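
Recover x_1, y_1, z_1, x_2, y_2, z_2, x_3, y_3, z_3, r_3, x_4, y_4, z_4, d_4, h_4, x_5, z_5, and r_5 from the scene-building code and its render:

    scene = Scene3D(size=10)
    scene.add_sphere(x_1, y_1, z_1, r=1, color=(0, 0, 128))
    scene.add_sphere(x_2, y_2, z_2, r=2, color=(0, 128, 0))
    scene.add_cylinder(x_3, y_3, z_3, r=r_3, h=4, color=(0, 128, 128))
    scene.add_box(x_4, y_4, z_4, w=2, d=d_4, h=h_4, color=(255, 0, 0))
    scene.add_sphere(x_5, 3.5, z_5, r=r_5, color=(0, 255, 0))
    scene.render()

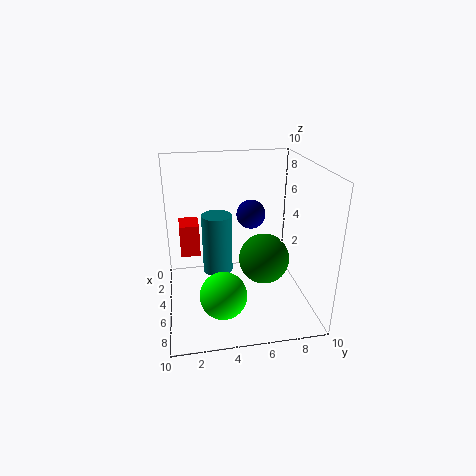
x_1 = 4.5, y_1 = 6, z_1 = 6.5, x_2 = 3, y_2 = 7.5, z_2 = 2, x_3 = 5.5, y_3 = 3.5, z_3 = 3, r_3 = 1, x_4 = 0.5, y_4 = 1, z_4 = 2.5, d_4 = 1.5, h_4 = 2.5, x_5 = 8, z_5 = 2.5, r_5 = 1.5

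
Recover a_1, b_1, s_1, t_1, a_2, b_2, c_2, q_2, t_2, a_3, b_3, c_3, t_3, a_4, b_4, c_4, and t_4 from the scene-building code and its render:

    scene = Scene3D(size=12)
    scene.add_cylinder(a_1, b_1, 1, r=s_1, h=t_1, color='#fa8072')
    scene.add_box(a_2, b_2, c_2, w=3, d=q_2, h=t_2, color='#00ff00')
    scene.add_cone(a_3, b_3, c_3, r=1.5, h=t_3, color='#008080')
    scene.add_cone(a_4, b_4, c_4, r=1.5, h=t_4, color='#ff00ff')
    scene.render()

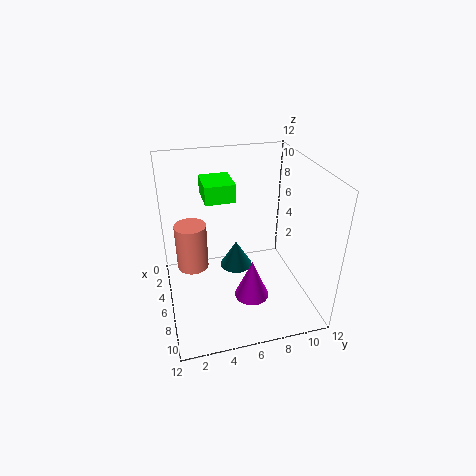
a_1 = 2, b_1 = 2.5, s_1 = 1.5, t_1 = 4.5, a_2 = 2.5, b_2 = 3.5, c_2 = 9, q_2 = 2.5, t_2 = 1.5, a_3 = 3.5, b_3 = 6.5, c_3 = 1.5, t_3 = 2.5, a_4 = 7, b_4 = 7, c_4 = 0.5, t_4 = 3.5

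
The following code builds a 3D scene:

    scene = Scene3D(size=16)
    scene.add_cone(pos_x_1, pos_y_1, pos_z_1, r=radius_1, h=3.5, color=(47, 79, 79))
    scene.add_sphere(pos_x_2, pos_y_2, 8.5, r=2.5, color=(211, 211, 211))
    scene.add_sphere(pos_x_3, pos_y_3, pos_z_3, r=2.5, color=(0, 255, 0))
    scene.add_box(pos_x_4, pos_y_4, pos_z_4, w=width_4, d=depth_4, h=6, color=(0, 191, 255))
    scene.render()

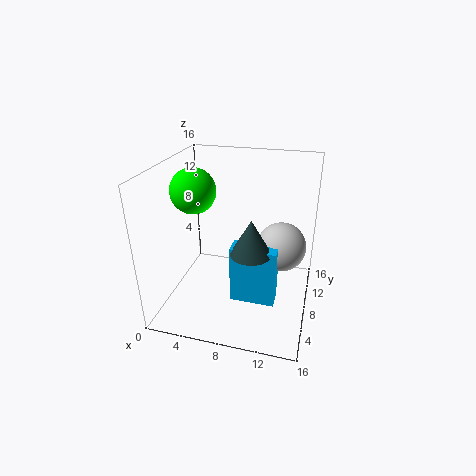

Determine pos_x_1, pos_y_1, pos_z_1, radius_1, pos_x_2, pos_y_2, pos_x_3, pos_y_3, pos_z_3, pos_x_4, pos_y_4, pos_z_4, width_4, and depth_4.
pos_x_1 = 10.5, pos_y_1 = 3.5, pos_z_1 = 9, radius_1 = 2, pos_x_2 = 13, pos_y_2 = 6.5, pos_x_3 = 3, pos_y_3 = 8, pos_z_3 = 13, pos_x_4 = 8.5, pos_y_4 = 3, pos_z_4 = 3.5, width_4 = 4.5, depth_4 = 2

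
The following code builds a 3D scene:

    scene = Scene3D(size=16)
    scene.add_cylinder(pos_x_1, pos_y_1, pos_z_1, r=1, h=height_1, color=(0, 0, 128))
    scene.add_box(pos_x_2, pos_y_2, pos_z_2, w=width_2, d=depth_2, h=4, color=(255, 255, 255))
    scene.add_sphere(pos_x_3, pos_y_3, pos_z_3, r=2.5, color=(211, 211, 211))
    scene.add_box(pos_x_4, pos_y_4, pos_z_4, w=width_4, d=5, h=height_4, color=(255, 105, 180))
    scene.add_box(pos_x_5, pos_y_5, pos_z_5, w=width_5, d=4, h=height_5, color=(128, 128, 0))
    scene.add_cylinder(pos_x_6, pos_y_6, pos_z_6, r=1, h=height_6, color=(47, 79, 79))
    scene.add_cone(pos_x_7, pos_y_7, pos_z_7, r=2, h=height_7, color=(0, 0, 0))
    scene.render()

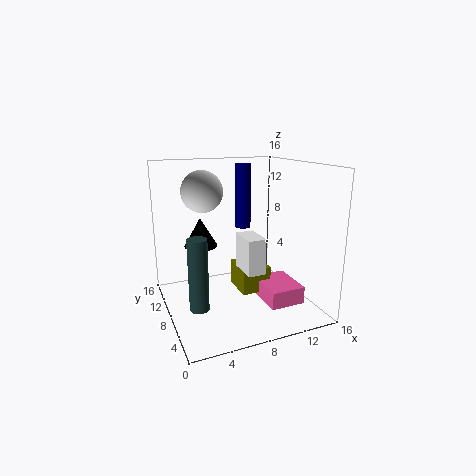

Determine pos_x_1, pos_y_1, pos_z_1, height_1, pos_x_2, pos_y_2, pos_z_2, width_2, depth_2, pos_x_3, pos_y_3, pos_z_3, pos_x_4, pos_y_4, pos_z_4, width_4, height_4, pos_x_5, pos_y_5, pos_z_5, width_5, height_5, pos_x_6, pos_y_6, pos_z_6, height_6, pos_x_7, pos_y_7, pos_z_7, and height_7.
pos_x_1 = 11
pos_y_1 = 13.5
pos_z_1 = 7.5
height_1 = 8
pos_x_2 = 8
pos_y_2 = 5
pos_z_2 = 4.5
width_2 = 2
depth_2 = 3.5
pos_x_3 = 5.5
pos_y_3 = 13
pos_z_3 = 12.5
pos_x_4 = 10.5
pos_y_4 = 4
pos_z_4 = 0.5
width_4 = 4
height_4 = 2
pos_x_5 = 8.5
pos_y_5 = 7.5
pos_z_5 = 1
width_5 = 3.5
height_5 = 3
pos_x_6 = 2.5
pos_y_6 = 5
pos_z_6 = 2
height_6 = 7.5
pos_x_7 = 5
pos_y_7 = 12.5
pos_z_7 = 6
height_7 = 3.5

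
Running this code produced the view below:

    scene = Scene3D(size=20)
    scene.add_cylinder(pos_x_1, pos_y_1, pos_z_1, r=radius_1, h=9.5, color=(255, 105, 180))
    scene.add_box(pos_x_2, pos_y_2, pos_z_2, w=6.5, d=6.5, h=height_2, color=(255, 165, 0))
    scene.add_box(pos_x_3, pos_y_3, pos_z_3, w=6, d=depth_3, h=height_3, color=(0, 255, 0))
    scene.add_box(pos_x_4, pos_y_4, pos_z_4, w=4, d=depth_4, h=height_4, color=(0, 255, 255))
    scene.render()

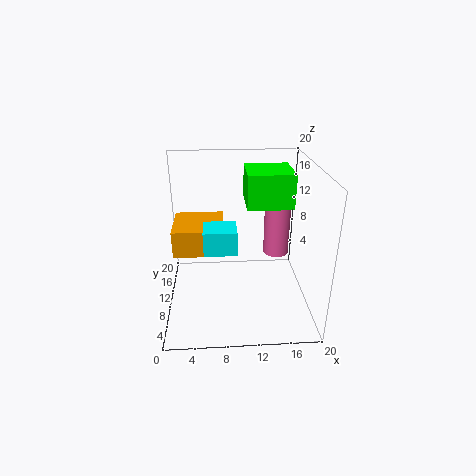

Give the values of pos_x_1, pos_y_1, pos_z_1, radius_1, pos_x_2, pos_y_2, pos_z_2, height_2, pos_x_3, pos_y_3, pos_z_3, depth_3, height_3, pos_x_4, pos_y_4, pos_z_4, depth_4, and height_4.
pos_x_1 = 16.5, pos_y_1 = 15.5, pos_z_1 = 4.5, radius_1 = 2, pos_x_2 = 1.5, pos_y_2 = 6, pos_z_2 = 9.5, height_2 = 3.5, pos_x_3 = 11, pos_y_3 = 7.5, pos_z_3 = 15, depth_3 = 6, height_3 = 4.5, pos_x_4 = 5.5, pos_y_4 = 3.5, pos_z_4 = 11, depth_4 = 3.5, height_4 = 3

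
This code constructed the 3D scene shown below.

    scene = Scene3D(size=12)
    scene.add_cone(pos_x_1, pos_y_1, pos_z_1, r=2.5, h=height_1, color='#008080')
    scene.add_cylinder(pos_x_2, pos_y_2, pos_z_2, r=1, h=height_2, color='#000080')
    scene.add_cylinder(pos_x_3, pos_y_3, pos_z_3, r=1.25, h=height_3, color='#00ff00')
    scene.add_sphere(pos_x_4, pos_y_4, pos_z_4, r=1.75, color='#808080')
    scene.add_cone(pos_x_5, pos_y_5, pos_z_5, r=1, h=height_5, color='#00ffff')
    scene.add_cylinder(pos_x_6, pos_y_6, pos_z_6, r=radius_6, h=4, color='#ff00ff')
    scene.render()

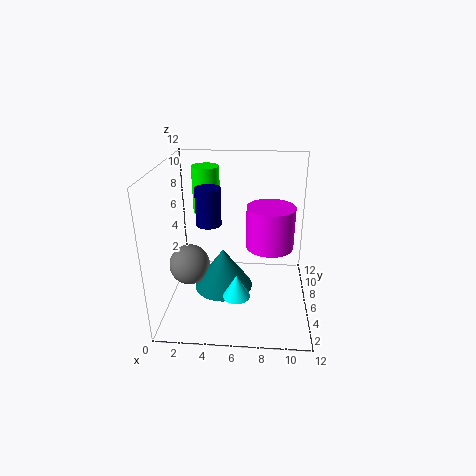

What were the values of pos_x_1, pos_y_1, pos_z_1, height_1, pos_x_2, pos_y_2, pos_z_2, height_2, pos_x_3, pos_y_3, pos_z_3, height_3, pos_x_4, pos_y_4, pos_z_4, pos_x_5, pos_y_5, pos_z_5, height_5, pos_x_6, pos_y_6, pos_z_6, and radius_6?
pos_x_1 = 4.75
pos_y_1 = 5.75
pos_z_1 = 1.5
height_1 = 3.5
pos_x_2 = 3.75
pos_y_2 = 5.25
pos_z_2 = 7.5
height_2 = 3
pos_x_3 = 2.75
pos_y_3 = 10
pos_z_3 = 6.75
height_3 = 4.25
pos_x_4 = 1.75
pos_y_4 = 6
pos_z_4 = 3.25
pos_x_5 = 6.25
pos_y_5 = 1.5
pos_z_5 = 3.5
height_5 = 1.75
pos_x_6 = 8.75
pos_y_6 = 9.5
pos_z_6 = 3.5
radius_6 = 2.25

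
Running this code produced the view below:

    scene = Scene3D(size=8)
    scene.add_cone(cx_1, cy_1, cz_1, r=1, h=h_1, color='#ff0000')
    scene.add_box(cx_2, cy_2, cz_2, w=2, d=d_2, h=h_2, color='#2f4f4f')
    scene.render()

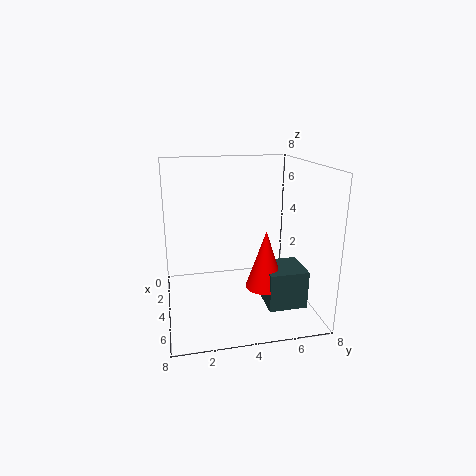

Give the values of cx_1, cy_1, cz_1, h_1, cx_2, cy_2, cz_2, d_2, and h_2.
cx_1 = 6
cy_1 = 5
cz_1 = 2
h_1 = 3
cx_2 = 5
cy_2 = 5
cz_2 = 1
d_2 = 2
h_2 = 2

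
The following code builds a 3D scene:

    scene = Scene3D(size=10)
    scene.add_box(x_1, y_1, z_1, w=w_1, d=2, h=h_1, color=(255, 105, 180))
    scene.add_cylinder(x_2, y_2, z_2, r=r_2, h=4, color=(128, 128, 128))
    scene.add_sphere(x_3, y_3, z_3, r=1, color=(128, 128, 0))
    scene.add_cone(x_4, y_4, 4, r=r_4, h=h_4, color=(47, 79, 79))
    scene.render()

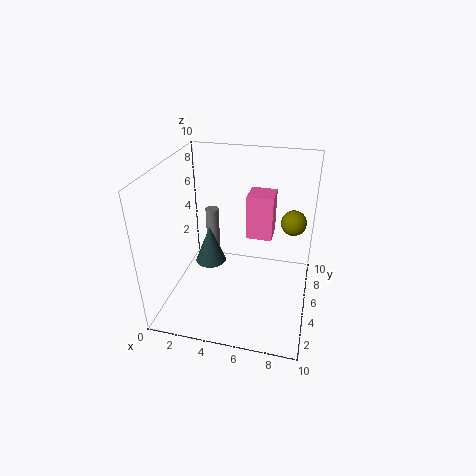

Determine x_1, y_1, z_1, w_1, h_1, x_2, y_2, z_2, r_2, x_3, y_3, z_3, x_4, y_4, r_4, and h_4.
x_1 = 5
y_1 = 7.5
z_1 = 3.5
w_1 = 2
h_1 = 3.5
x_2 = 2.5
y_2 = 7
z_2 = 2
r_2 = 0.5
x_3 = 8.5
y_3 = 9
z_3 = 4.5
x_4 = 3.5
y_4 = 3.5
r_4 = 1
h_4 = 2.5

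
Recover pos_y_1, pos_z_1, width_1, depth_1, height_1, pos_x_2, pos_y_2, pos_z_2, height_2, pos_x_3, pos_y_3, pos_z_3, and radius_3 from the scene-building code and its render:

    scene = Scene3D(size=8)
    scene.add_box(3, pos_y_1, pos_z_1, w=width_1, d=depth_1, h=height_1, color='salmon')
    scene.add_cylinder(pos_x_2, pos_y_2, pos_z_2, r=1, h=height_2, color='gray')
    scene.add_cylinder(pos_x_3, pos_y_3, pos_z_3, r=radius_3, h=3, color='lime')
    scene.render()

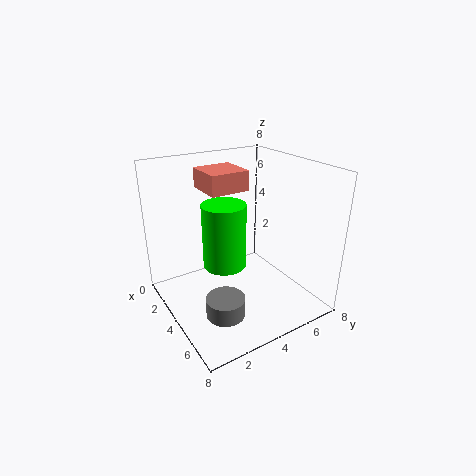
pos_y_1 = 2, pos_z_1 = 7, width_1 = 2, depth_1 = 2, height_1 = 1, pos_x_2 = 6, pos_y_2 = 2, pos_z_2 = 1, height_2 = 1, pos_x_3 = 6, pos_y_3 = 2, pos_z_3 = 4, radius_3 = 1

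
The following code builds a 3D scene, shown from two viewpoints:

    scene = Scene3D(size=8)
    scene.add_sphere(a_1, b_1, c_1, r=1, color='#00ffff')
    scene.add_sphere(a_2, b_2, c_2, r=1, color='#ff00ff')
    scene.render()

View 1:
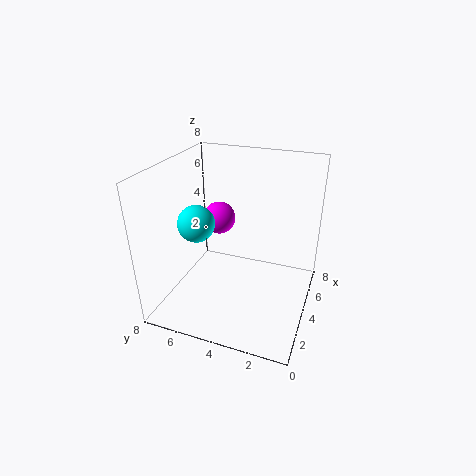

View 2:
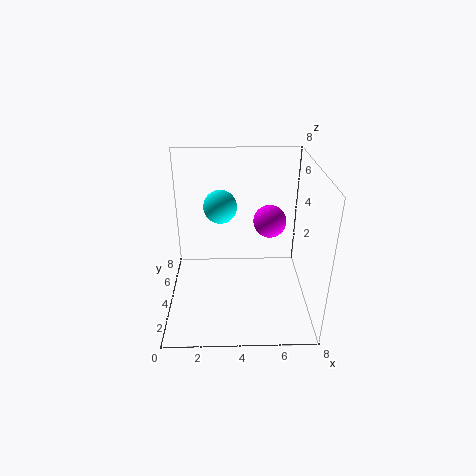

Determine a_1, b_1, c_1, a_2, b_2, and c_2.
a_1 = 3; b_1 = 6; c_1 = 5; a_2 = 6; b_2 = 6; c_2 = 4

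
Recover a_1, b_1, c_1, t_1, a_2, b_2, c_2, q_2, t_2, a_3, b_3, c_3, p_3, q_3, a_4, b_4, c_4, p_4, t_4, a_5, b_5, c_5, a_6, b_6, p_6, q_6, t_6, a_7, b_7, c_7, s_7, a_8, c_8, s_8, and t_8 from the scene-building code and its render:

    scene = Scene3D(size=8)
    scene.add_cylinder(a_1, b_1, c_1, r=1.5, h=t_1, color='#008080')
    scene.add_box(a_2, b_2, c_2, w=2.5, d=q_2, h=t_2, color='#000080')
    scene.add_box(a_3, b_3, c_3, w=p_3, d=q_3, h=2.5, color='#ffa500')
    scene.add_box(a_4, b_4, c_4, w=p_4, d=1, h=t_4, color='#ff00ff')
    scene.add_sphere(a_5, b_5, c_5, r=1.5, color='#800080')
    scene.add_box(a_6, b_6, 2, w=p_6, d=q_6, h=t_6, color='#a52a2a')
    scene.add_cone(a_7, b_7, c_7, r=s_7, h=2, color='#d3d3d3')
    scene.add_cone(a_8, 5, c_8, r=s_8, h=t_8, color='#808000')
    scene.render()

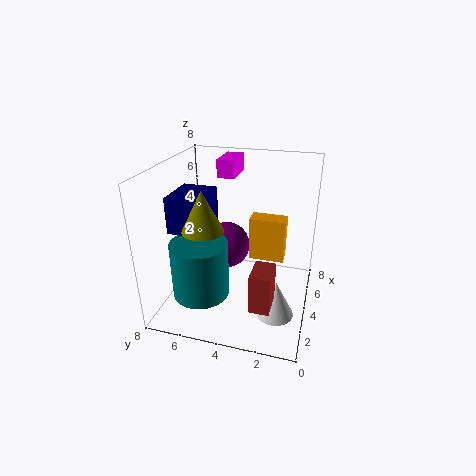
a_1 = 2, b_1 = 5.5, c_1 = 1.5, t_1 = 3, a_2 = 2.5, b_2 = 5.5, c_2 = 4.5, q_2 = 2, t_2 = 2, a_3 = 4.5, b_3 = 1.5, c_3 = 2.5, p_3 = 1, q_3 = 2, a_4 = 5, b_4 = 4.5, c_4 = 7, p_4 = 2, t_4 = 1, a_5 = 6.5, b_5 = 5.5, c_5 = 2, a_6 = 0.5, b_6 = 1.5, p_6 = 1.5, q_6 = 1, t_6 = 2, a_7 = 2.5, b_7 = 1.5, c_7 = 0.5, s_7 = 1, a_8 = 1.5, c_8 = 5.5, s_8 = 1, t_8 = 2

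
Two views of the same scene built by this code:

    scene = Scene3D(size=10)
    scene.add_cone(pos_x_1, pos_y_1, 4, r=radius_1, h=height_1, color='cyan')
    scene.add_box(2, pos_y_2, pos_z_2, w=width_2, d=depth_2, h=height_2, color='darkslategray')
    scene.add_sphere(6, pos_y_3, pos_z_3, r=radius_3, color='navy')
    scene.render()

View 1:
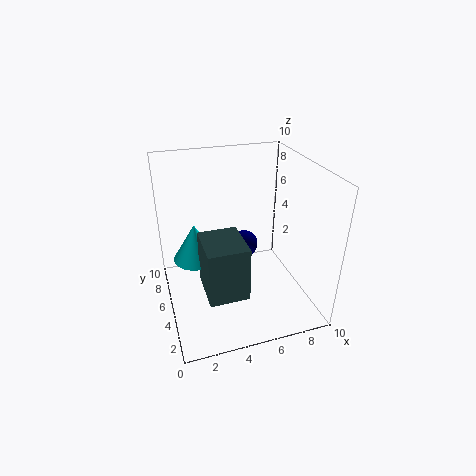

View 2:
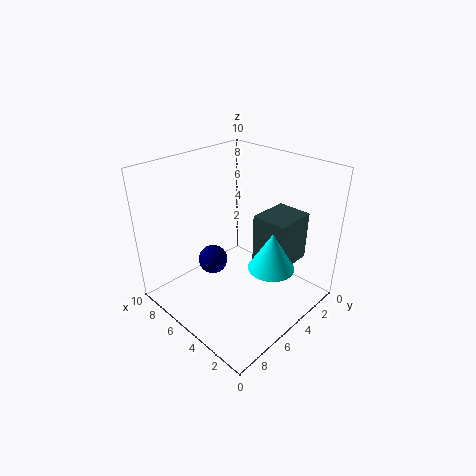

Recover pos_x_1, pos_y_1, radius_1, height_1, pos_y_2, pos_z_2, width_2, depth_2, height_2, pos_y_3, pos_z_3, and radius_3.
pos_x_1 = 2; pos_y_1 = 5; radius_1 = 1.5; height_1 = 2.5; pos_y_2 = 1; pos_z_2 = 3; width_2 = 2.5; depth_2 = 3; height_2 = 3.5; pos_y_3 = 6.5; pos_z_3 = 3.5; radius_3 = 1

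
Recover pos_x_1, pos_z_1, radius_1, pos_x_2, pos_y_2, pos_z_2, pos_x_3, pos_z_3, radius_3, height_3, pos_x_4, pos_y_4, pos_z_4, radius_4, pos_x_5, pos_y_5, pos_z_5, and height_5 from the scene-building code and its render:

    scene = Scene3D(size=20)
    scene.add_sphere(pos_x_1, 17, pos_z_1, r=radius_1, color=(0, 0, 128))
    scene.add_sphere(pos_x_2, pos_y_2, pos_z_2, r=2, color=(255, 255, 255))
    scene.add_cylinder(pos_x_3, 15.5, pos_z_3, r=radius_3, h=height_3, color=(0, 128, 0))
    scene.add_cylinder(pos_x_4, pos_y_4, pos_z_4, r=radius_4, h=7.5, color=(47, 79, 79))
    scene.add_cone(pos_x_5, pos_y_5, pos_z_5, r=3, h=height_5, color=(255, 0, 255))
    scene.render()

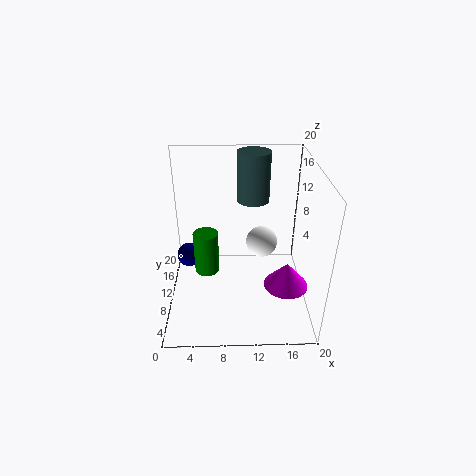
pos_x_1 = 2; pos_z_1 = 2.5; radius_1 = 2; pos_x_2 = 13; pos_y_2 = 7.5; pos_z_2 = 11; pos_x_3 = 5; pos_z_3 = 0.5; radius_3 = 2; height_3 = 7; pos_x_4 = 12.5; pos_y_4 = 17; pos_z_4 = 12.5; radius_4 = 2.5; pos_x_5 = 16.5; pos_y_5 = 6.5; pos_z_5 = 4.5; height_5 = 3.5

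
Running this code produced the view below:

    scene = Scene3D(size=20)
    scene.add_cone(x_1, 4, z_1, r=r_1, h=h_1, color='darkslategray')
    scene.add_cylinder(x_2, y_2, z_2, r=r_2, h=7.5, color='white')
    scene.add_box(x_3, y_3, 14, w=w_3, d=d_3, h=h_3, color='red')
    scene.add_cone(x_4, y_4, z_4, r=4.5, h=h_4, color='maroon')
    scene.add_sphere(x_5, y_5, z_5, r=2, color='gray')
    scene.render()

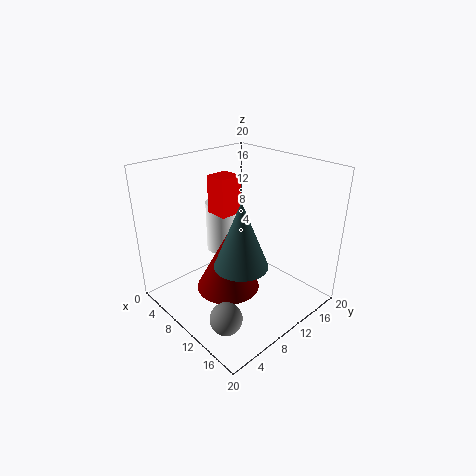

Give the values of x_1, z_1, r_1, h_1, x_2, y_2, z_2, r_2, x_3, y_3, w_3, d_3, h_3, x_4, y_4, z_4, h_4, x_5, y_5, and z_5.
x_1 = 17; z_1 = 11.5; r_1 = 3; h_1 = 7.5; x_2 = 5; y_2 = 11.5; z_2 = 6; r_2 = 2.5; x_3 = 7.5; y_3 = 7; w_3 = 3; d_3 = 3; h_3 = 5; x_4 = 9.5; y_4 = 8.5; z_4 = 2.5; h_4 = 8.5; x_5 = 16; y_5 = 2.5; z_5 = 4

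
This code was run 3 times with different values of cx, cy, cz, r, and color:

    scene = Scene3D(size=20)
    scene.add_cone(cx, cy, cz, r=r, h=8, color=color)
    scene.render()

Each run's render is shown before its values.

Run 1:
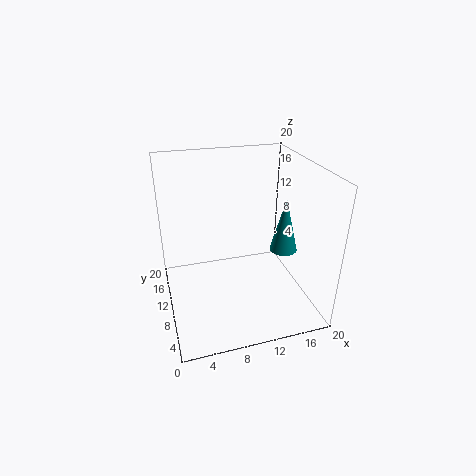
cx = 17, cy = 10, cz = 7, r = 2, color = 'teal'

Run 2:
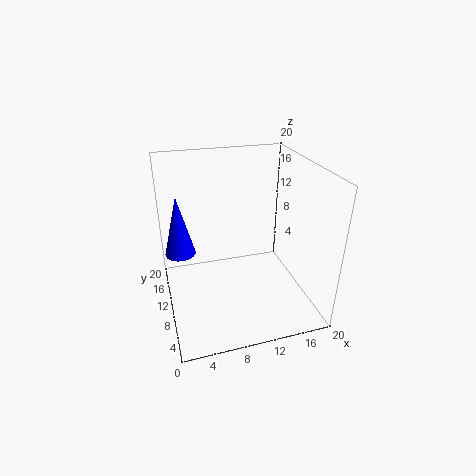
cx = 2, cy = 10, cz = 9, r = 2, color = 'blue'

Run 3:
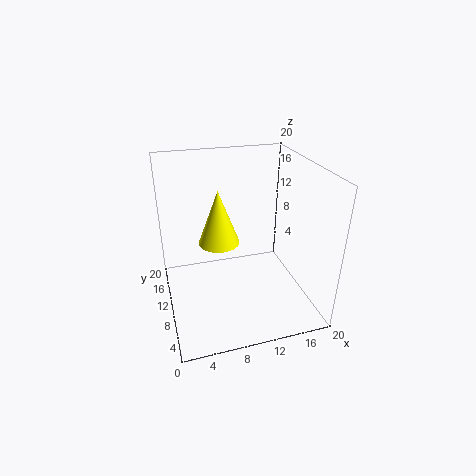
cx = 8, cy = 13, cz = 8, r = 3, color = 'yellow'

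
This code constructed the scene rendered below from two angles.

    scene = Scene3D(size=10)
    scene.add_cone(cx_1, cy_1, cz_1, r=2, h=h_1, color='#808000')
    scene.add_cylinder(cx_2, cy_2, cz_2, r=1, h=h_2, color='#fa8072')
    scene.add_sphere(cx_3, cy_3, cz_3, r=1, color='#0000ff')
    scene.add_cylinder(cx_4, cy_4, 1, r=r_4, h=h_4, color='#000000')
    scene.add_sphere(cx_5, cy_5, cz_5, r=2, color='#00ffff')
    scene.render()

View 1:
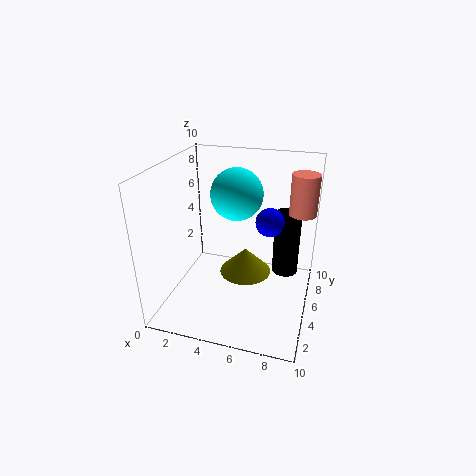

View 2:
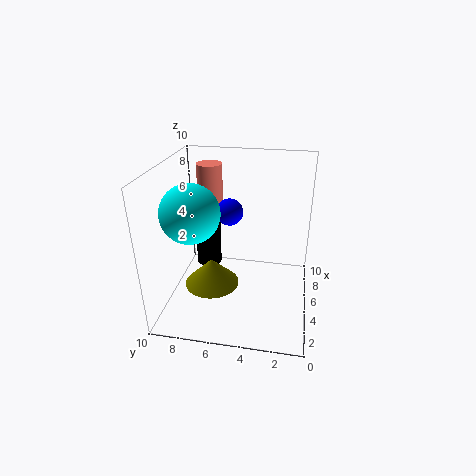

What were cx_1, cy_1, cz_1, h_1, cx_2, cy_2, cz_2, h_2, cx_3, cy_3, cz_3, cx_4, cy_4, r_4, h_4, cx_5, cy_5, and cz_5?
cx_1 = 5, cy_1 = 7, cz_1 = 1, h_1 = 2, cx_2 = 9, cy_2 = 8, cz_2 = 6, h_2 = 3, cx_3 = 7, cy_3 = 6, cz_3 = 6, cx_4 = 8, cy_4 = 8, r_4 = 1, h_4 = 5, cx_5 = 4, cy_5 = 8, cz_5 = 7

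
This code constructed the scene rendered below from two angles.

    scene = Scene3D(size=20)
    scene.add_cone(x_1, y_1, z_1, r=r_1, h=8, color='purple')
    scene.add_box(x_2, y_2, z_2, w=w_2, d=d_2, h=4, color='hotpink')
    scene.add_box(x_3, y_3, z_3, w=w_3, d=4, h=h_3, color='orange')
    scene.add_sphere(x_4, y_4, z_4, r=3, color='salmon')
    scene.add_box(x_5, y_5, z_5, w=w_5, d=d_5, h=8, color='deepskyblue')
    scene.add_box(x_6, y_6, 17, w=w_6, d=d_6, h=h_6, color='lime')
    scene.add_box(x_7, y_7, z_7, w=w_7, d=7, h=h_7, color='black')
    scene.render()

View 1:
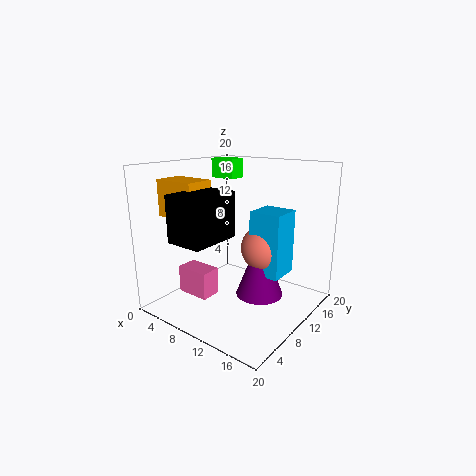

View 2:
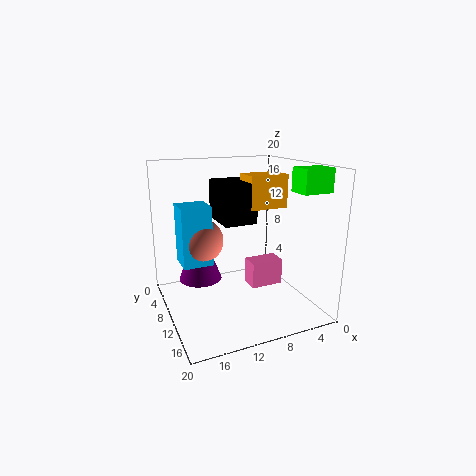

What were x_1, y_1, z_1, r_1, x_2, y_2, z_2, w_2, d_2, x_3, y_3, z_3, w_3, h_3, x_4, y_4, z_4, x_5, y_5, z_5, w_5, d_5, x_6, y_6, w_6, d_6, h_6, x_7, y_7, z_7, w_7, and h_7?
x_1 = 15
y_1 = 8
z_1 = 4
r_1 = 3
x_2 = 2
y_2 = 6
z_2 = 1
w_2 = 5
d_2 = 3
x_3 = 1
y_3 = 4
z_3 = 13
w_3 = 6
h_3 = 5
x_4 = 15
y_4 = 9
z_4 = 10
x_5 = 14
y_5 = 7
z_5 = 7
w_5 = 4
d_5 = 4
x_6 = 1
y_6 = 15
w_6 = 4
d_6 = 3
h_6 = 3
x_7 = 6
y_7 = 1
z_7 = 11
w_7 = 5
h_7 = 6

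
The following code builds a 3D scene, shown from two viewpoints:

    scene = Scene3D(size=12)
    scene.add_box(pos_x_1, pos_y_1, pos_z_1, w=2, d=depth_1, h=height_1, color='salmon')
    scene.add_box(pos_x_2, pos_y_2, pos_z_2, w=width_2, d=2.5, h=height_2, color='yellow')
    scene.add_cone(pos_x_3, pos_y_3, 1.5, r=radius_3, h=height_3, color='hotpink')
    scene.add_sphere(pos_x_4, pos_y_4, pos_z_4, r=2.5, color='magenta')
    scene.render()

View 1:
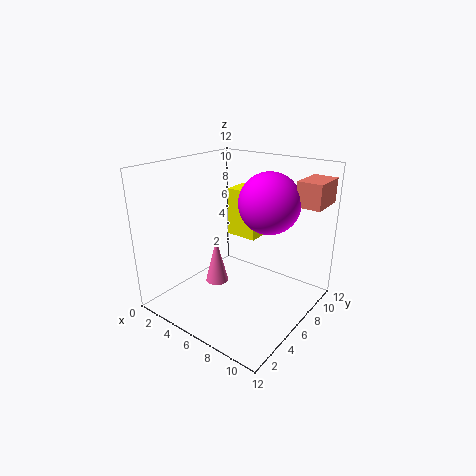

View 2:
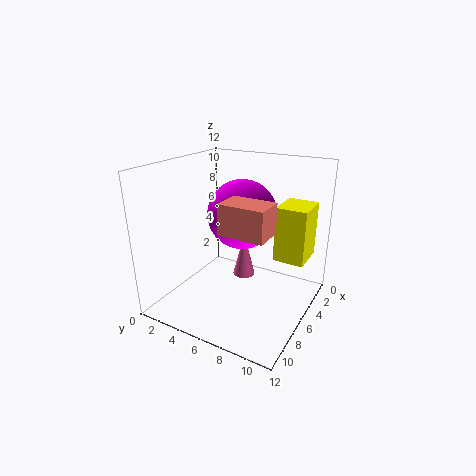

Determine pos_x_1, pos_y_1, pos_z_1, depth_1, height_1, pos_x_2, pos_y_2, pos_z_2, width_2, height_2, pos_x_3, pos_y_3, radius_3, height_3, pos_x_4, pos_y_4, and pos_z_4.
pos_x_1 = 10, pos_y_1 = 8, pos_z_1 = 9, depth_1 = 3, height_1 = 2, pos_x_2 = 2.5, pos_y_2 = 9, pos_z_2 = 4.5, width_2 = 3, height_2 = 4.5, pos_x_3 = 4, pos_y_3 = 5.5, radius_3 = 1, height_3 = 4, pos_x_4 = 8, pos_y_4 = 7.5, pos_z_4 = 9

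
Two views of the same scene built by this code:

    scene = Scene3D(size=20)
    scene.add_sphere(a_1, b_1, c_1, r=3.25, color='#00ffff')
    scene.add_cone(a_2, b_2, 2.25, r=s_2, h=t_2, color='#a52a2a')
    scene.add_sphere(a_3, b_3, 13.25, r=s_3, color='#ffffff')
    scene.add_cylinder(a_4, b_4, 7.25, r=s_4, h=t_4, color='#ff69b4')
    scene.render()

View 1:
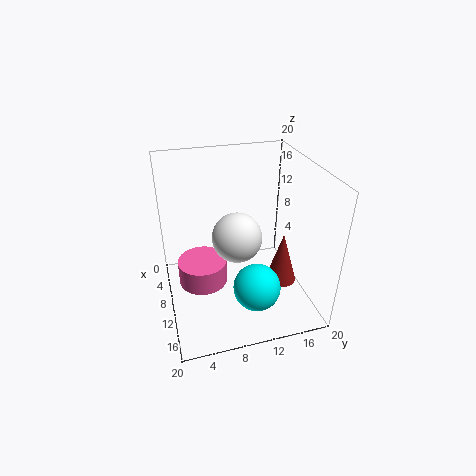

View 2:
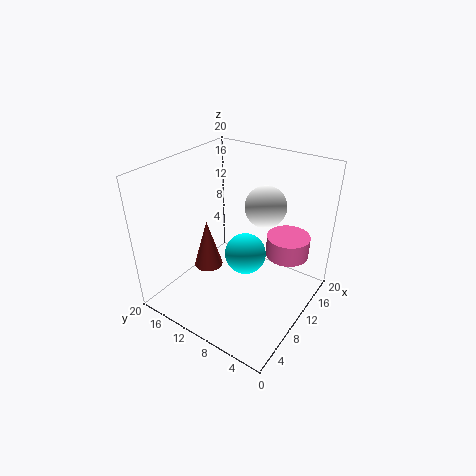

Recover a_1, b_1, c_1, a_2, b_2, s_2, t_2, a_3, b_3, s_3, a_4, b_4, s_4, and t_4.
a_1 = 14.25; b_1 = 11.5; c_1 = 4.25; a_2 = 11; b_2 = 16.5; s_2 = 2.25; t_2 = 7.75; a_3 = 14.75; b_3 = 8.5; s_3 = 3; a_4 = 14; b_4 = 4.25; s_4 = 3; t_4 = 3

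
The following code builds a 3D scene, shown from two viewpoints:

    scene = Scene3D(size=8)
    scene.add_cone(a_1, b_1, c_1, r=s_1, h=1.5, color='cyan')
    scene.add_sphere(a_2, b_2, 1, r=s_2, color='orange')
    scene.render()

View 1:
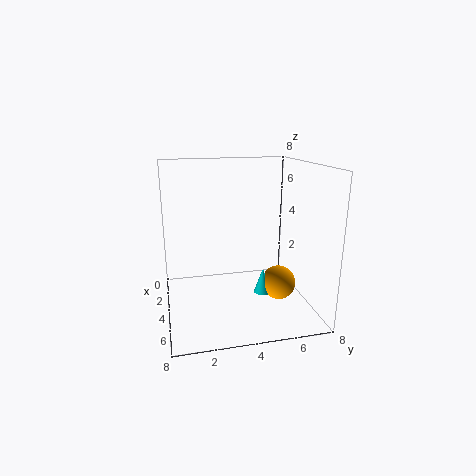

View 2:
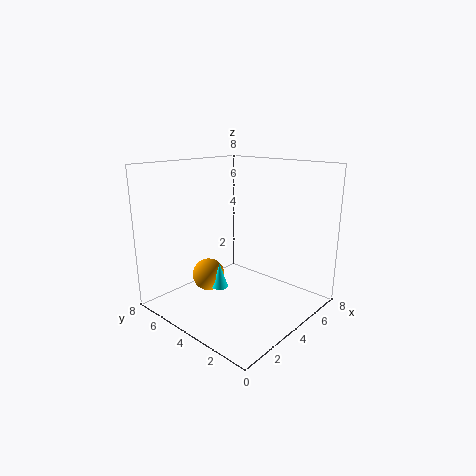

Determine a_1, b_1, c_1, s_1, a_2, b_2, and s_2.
a_1 = 4; b_1 = 5.5; c_1 = 0.5; s_1 = 0.5; a_2 = 4; b_2 = 6.5; s_2 = 1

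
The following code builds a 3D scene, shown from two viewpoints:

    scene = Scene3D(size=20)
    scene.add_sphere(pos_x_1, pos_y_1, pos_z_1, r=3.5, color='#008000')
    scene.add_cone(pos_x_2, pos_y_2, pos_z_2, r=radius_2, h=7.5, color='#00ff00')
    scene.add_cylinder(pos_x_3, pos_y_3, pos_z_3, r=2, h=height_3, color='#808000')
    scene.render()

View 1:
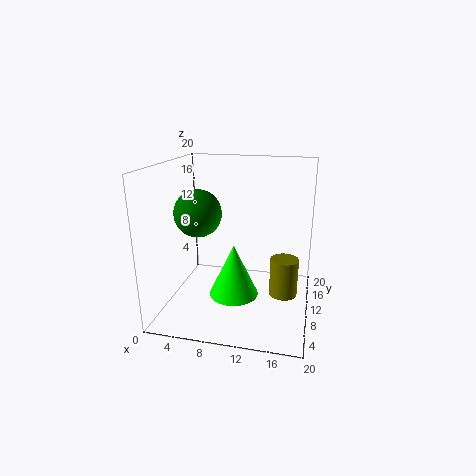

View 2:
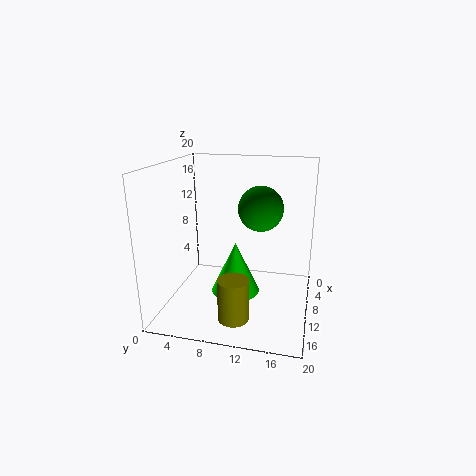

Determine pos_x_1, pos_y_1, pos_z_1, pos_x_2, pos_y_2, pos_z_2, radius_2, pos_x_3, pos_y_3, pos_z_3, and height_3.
pos_x_1 = 3.5
pos_y_1 = 12
pos_z_1 = 12.5
pos_x_2 = 9.5
pos_y_2 = 9.5
pos_z_2 = 1.5
radius_2 = 3.5
pos_x_3 = 16.5
pos_y_3 = 11
pos_z_3 = 1.5
height_3 = 5.5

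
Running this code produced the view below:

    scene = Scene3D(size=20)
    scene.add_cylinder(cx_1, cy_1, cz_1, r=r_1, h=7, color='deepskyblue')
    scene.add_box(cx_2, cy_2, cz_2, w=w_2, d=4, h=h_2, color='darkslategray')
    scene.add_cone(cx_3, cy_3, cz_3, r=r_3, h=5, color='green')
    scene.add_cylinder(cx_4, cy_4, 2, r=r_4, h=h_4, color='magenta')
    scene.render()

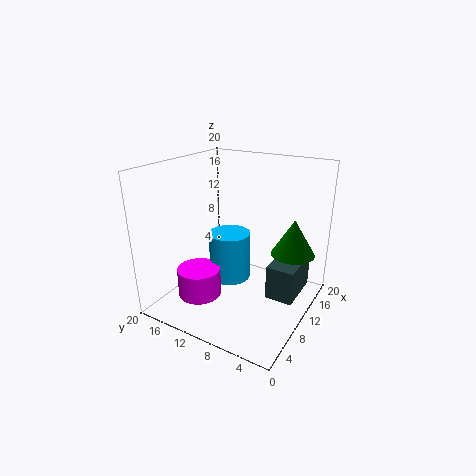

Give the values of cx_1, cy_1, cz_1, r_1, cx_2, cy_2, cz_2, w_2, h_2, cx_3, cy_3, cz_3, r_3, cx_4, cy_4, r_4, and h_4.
cx_1 = 11
cy_1 = 12
cz_1 = 3
r_1 = 3
cx_2 = 11
cy_2 = 2
cz_2 = 1
w_2 = 7
h_2 = 5
cx_3 = 13
cy_3 = 3
cz_3 = 8
r_3 = 3
cx_4 = 6
cy_4 = 14
r_4 = 3
h_4 = 4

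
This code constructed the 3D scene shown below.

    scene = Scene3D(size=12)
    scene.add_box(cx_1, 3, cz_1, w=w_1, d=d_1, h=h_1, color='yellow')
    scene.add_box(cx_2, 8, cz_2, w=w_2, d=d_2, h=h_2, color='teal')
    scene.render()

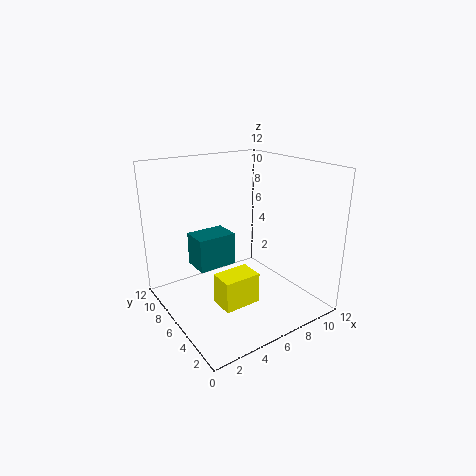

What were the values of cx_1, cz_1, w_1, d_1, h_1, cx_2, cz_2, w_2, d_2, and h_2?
cx_1 = 3
cz_1 = 1.5
w_1 = 3
d_1 = 2
h_1 = 2.5
cx_2 = 3.5
cz_2 = 2.5
w_2 = 3.5
d_2 = 2.5
h_2 = 3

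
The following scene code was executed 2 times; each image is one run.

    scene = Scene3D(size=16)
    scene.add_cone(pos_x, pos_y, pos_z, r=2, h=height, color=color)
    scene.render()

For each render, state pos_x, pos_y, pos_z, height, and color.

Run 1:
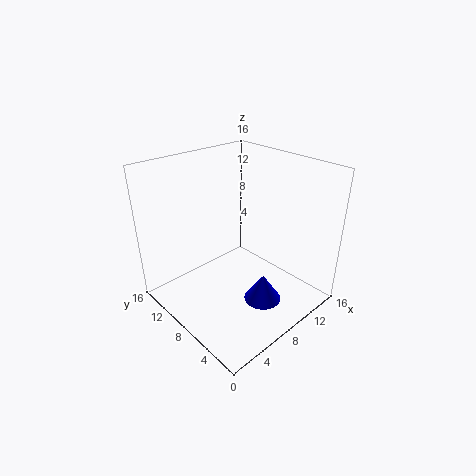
pos_x = 8
pos_y = 4
pos_z = 2
height = 3
color = 'blue'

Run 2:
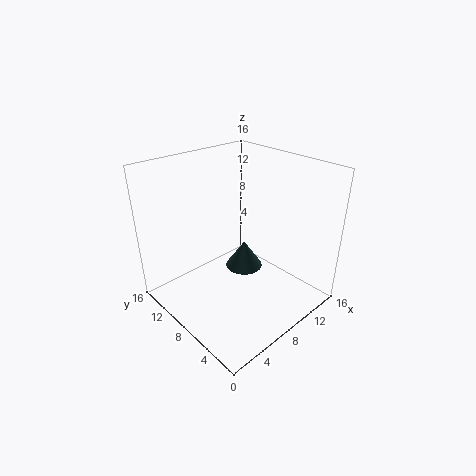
pos_x = 8
pos_y = 7
pos_z = 5
height = 3
color = 'darkslategray'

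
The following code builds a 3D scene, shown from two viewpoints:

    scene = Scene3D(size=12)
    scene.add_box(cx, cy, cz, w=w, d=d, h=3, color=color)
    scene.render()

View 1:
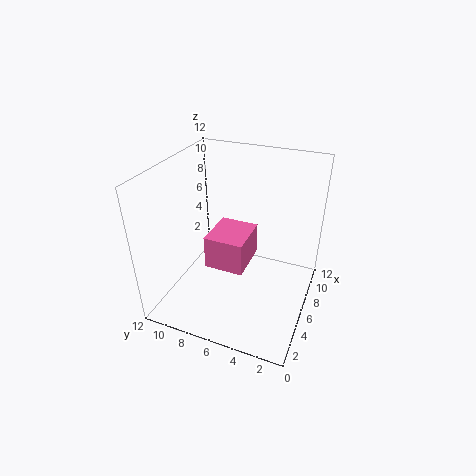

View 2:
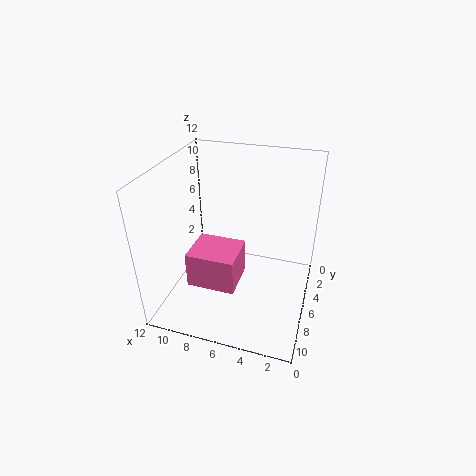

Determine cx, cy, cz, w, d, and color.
cx = 5.5
cy = 5.5
cz = 2.5
w = 4
d = 3.5
color = 'hotpink'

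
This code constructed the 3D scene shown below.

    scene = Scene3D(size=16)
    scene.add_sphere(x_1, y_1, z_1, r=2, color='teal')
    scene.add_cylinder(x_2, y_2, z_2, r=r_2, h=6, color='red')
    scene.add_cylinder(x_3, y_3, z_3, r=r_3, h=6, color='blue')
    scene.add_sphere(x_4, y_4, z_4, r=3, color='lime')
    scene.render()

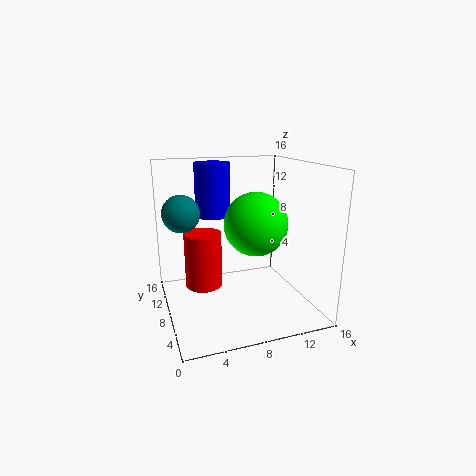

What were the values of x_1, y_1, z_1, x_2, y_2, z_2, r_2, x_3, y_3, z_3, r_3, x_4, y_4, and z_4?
x_1 = 2
y_1 = 9
z_1 = 11
x_2 = 4
y_2 = 8
z_2 = 3
r_2 = 2
x_3 = 6
y_3 = 11
z_3 = 10
r_3 = 2
x_4 = 8
y_4 = 3
z_4 = 11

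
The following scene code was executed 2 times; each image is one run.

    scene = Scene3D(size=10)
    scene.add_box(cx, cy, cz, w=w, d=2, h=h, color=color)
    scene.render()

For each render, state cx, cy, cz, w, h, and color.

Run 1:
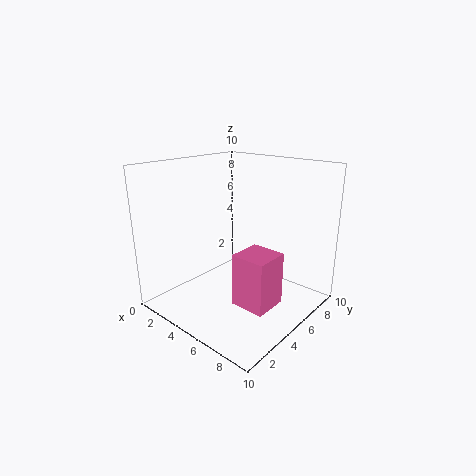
cx = 8
cy = 1
cz = 3
w = 2
h = 3
color = 'hotpink'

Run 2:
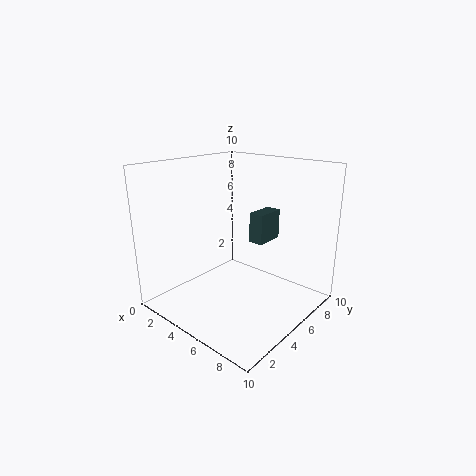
cx = 6
cy = 5
cz = 5
w = 1
h = 2
color = 'darkslategray'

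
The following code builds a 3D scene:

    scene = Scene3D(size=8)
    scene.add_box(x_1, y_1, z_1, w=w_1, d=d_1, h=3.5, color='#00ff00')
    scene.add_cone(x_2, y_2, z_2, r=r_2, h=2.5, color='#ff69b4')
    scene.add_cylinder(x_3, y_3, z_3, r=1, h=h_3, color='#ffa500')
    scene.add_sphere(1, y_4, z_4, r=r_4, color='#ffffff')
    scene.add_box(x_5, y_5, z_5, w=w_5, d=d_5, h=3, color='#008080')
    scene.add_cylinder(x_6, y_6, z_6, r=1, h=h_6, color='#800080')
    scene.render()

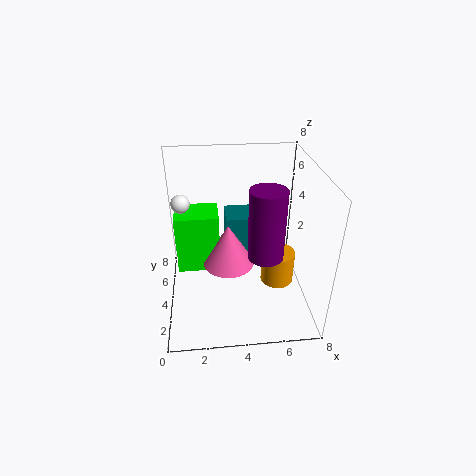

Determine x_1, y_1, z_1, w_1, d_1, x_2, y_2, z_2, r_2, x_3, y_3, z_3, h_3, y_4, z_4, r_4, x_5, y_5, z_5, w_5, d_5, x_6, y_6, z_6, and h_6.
x_1 = 0.5; y_1 = 4.5; z_1 = 1.5; w_1 = 2.5; d_1 = 2; x_2 = 3.5; y_2 = 4.5; z_2 = 2; r_2 = 1.5; x_3 = 6.5; y_3 = 4.5; z_3 = 0.5; h_3 = 2; y_4 = 4.5; z_4 = 6; r_4 = 0.5; x_5 = 3.5; y_5 = 6; z_5 = 1; w_5 = 2; d_5 = 2; x_6 = 5.5; y_6 = 3.5; z_6 = 3; h_6 = 4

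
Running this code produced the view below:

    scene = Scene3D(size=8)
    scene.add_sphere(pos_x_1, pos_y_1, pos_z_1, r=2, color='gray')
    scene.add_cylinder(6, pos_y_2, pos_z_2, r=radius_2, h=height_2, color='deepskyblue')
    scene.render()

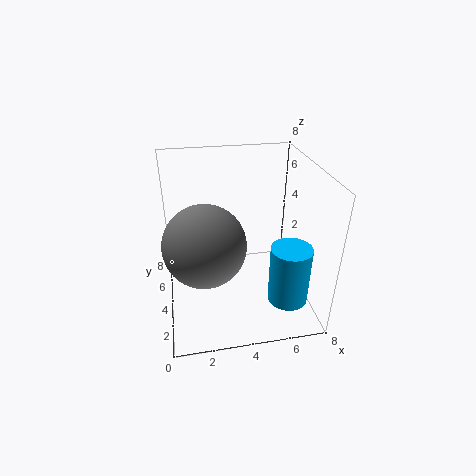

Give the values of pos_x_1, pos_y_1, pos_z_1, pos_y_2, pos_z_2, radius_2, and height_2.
pos_x_1 = 2, pos_y_1 = 2, pos_z_1 = 5, pos_y_2 = 1, pos_z_2 = 2, radius_2 = 1, height_2 = 3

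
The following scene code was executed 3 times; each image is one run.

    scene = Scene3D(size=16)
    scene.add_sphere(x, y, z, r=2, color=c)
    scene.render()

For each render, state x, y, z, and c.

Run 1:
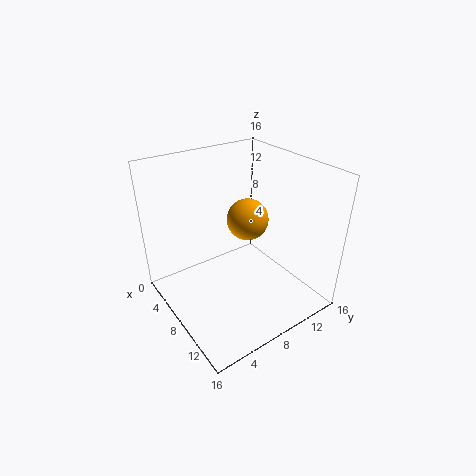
x = 11
y = 7
z = 12
c = 'orange'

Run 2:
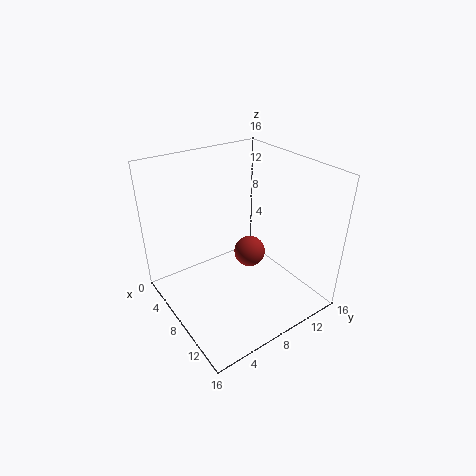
x = 5
y = 12
z = 3
c = 'brown'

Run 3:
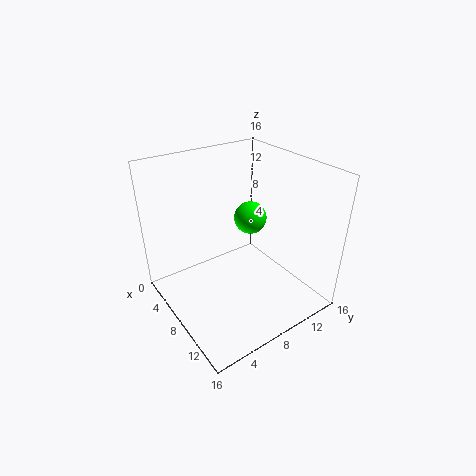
x = 5
y = 12
z = 8
c = 'lime'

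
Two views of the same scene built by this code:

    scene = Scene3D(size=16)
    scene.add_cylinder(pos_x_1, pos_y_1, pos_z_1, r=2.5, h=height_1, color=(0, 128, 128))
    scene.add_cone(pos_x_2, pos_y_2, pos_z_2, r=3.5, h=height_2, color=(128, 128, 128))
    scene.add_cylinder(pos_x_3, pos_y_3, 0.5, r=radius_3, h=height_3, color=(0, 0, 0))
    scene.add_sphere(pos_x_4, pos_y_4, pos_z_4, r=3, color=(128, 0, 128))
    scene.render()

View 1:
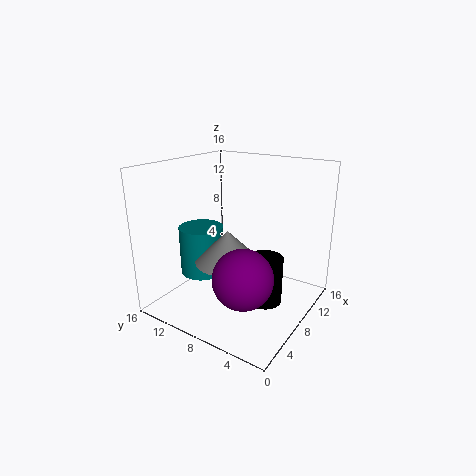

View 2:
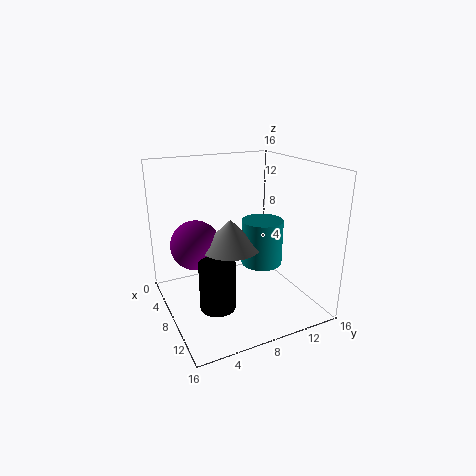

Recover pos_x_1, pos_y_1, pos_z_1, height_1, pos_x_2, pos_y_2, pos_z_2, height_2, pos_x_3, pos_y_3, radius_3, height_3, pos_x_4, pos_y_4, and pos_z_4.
pos_x_1 = 6.5; pos_y_1 = 12; pos_z_1 = 3.5; height_1 = 5.5; pos_x_2 = 6; pos_y_2 = 8; pos_z_2 = 6; height_2 = 3.5; pos_x_3 = 9; pos_y_3 = 5; radius_3 = 2; height_3 = 5.5; pos_x_4 = 3.5; pos_y_4 = 4.5; pos_z_4 = 6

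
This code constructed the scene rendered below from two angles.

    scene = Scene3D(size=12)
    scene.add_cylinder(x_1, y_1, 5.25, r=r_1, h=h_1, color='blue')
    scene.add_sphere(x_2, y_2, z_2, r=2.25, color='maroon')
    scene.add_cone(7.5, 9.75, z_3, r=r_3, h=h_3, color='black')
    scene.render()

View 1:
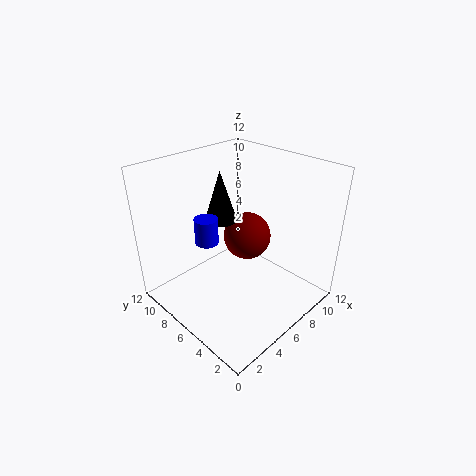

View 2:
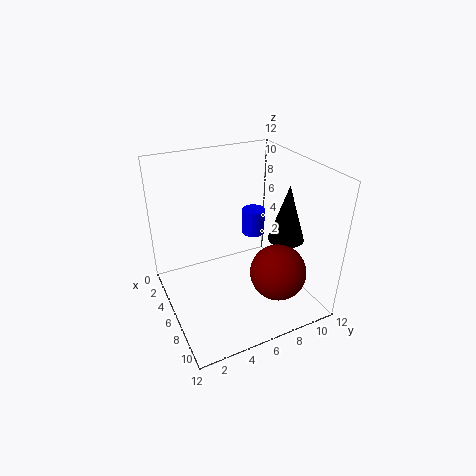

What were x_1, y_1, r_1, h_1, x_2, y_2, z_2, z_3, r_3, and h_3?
x_1 = 4.5, y_1 = 8.25, r_1 = 1, h_1 = 2.25, x_2 = 9.25, y_2 = 8, z_2 = 4, z_3 = 5.75, r_3 = 1.5, h_3 = 4.75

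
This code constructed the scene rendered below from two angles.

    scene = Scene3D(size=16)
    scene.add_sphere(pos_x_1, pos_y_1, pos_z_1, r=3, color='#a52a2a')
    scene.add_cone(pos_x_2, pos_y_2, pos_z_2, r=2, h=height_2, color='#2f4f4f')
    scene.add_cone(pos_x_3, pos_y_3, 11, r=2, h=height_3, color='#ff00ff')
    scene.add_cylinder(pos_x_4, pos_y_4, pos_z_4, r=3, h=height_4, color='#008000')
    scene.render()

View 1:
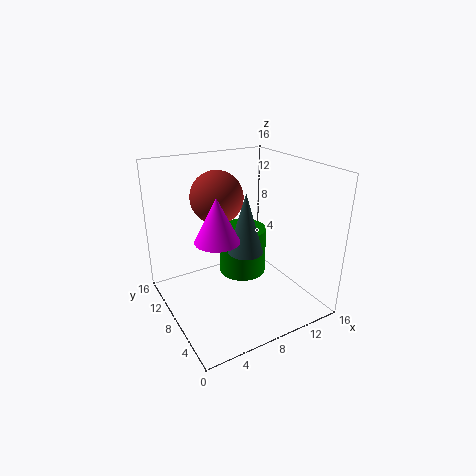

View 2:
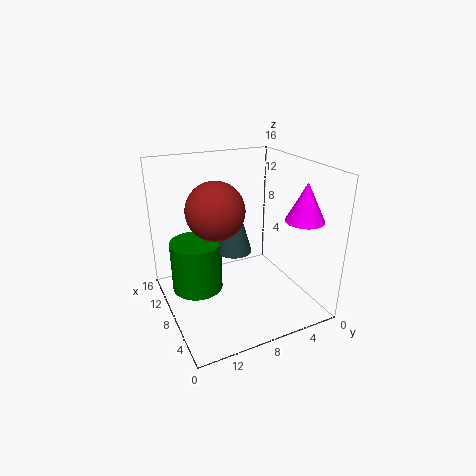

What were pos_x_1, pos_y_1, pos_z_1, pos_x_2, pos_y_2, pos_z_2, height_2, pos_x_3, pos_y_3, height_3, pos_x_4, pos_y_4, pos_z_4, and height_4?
pos_x_1 = 7; pos_y_1 = 11; pos_z_1 = 12; pos_x_2 = 9; pos_y_2 = 8; pos_z_2 = 6; height_2 = 7; pos_x_3 = 3; pos_y_3 = 3; height_3 = 4; pos_x_4 = 11; pos_y_4 = 12; pos_z_4 = 1; height_4 = 6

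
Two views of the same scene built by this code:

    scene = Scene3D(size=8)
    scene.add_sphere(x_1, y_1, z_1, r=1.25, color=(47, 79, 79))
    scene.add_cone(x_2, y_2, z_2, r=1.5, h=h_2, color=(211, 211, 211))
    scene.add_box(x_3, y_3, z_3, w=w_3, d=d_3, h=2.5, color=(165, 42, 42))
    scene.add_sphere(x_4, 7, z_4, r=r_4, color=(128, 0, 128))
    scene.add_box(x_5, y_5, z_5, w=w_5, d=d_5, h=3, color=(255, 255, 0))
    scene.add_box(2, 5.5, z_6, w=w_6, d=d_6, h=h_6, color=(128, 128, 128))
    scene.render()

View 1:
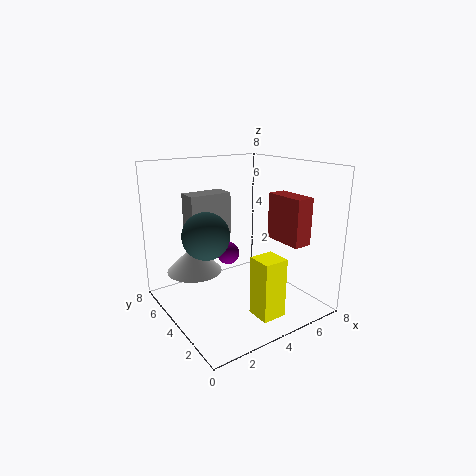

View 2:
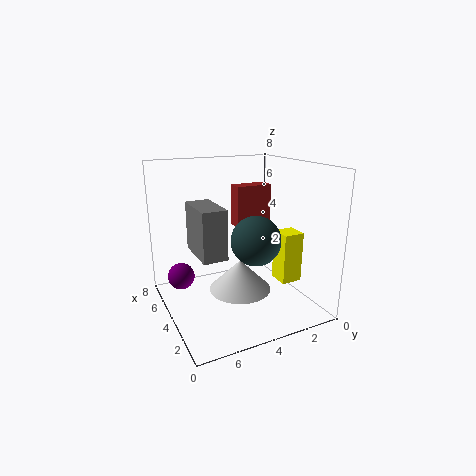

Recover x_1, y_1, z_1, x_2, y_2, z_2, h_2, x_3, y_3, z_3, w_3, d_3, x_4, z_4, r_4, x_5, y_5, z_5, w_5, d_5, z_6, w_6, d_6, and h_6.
x_1 = 2; y_1 = 4; z_1 = 4.5; x_2 = 1.75; y_2 = 5; z_2 = 2.25; h_2 = 1.5; x_3 = 5.5; y_3 = 1; z_3 = 4; w_3 = 1; d_3 = 2.25; x_4 = 5.25; z_4 = 1.75; r_4 = 0.75; x_5 = 3; y_5 = 0.25; z_5 = 1; w_5 = 1.25; d_5 = 1.25; z_6 = 3.75; w_6 = 2.5; d_6 = 1.25; h_6 = 2.5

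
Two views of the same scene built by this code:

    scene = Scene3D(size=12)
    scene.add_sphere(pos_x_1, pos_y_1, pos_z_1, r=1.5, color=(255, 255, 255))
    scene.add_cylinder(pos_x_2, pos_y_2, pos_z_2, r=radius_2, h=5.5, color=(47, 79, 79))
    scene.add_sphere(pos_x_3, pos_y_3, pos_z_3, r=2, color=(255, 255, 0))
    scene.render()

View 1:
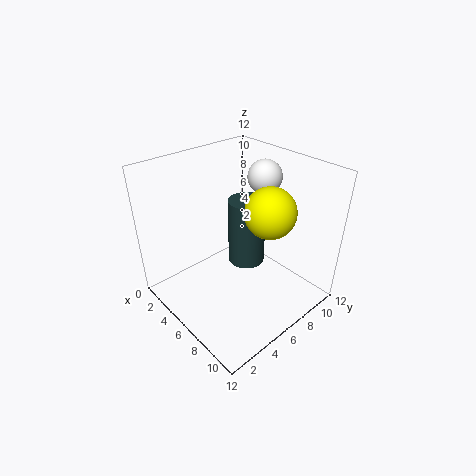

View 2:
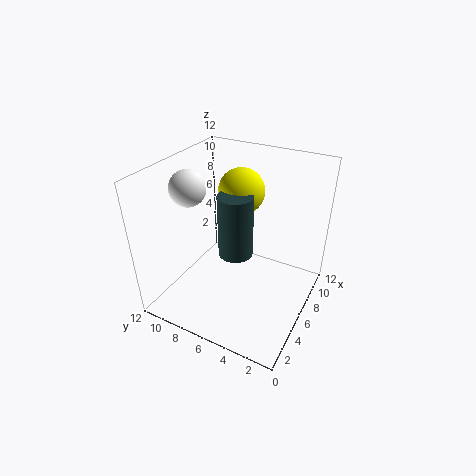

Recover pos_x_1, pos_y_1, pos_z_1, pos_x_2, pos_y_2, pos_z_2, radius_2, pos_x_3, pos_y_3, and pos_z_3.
pos_x_1 = 5; pos_y_1 = 10; pos_z_1 = 10; pos_x_2 = 6.5; pos_y_2 = 6.5; pos_z_2 = 4; radius_2 = 1.5; pos_x_3 = 8.5; pos_y_3 = 7; pos_z_3 = 9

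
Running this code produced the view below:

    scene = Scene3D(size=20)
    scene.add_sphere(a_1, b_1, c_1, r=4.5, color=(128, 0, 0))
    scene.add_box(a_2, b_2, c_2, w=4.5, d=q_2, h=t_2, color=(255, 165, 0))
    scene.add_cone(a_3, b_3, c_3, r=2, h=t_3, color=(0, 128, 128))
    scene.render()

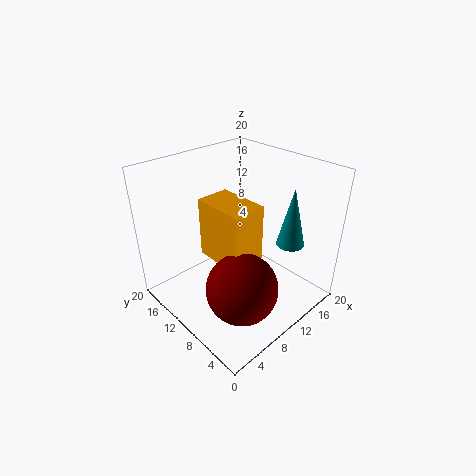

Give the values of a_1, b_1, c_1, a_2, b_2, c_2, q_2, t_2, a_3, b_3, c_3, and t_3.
a_1 = 5.5; b_1 = 4.5; c_1 = 7; a_2 = 5.5; b_2 = 5.5; c_2 = 8.5; q_2 = 7; t_2 = 8; a_3 = 16; b_3 = 5.5; c_3 = 8.5; t_3 = 8.5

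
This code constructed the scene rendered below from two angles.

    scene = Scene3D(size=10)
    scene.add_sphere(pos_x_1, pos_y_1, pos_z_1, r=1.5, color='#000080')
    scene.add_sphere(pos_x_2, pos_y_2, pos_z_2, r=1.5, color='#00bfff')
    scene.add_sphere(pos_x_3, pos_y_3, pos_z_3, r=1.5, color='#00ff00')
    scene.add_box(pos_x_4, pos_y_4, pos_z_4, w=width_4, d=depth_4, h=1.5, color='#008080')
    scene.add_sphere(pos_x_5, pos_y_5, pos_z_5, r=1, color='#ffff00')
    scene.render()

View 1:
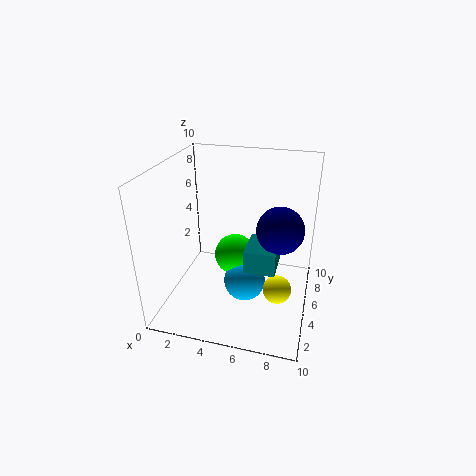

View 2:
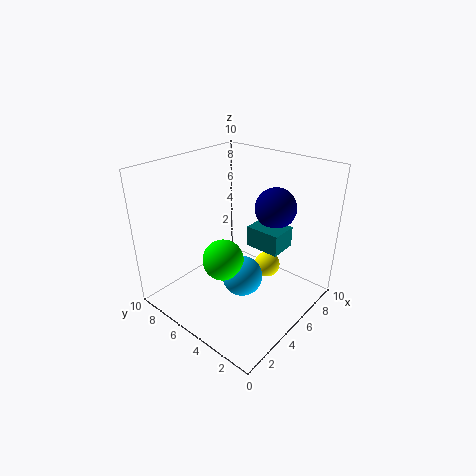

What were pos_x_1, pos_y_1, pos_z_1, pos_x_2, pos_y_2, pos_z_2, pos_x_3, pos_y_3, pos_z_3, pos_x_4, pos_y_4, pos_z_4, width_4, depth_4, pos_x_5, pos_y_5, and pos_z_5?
pos_x_1 = 8; pos_y_1 = 4; pos_z_1 = 6.5; pos_x_2 = 5.5; pos_y_2 = 5; pos_z_2 = 1.5; pos_x_3 = 4.5; pos_y_3 = 6; pos_z_3 = 3; pos_x_4 = 6; pos_y_4 = 2.5; pos_z_4 = 4; width_4 = 2; depth_4 = 2.5; pos_x_5 = 8; pos_y_5 = 4.5; pos_z_5 = 1.5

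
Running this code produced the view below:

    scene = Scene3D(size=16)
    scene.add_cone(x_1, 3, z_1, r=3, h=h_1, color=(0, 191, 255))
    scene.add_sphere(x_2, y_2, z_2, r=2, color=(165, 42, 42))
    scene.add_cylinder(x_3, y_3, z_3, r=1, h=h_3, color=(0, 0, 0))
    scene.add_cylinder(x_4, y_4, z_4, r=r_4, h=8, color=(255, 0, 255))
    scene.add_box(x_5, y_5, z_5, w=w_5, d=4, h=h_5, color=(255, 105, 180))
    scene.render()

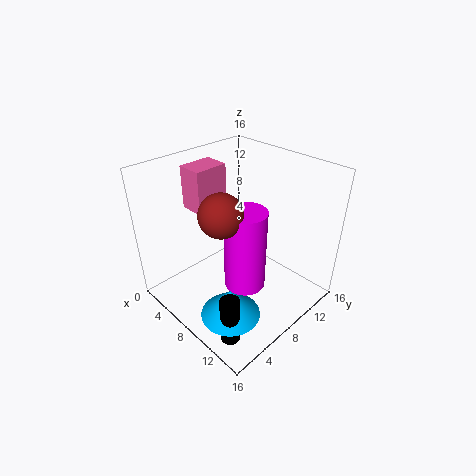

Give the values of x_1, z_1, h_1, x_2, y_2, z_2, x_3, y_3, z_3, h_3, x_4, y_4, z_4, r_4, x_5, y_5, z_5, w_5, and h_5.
x_1 = 12
z_1 = 3
h_1 = 3
x_2 = 11
y_2 = 3
z_2 = 14
x_3 = 13
y_3 = 2
z_3 = 1
h_3 = 5
x_4 = 12
y_4 = 5
z_4 = 6
r_4 = 2
x_5 = 1
y_5 = 6
z_5 = 10
w_5 = 3
h_5 = 5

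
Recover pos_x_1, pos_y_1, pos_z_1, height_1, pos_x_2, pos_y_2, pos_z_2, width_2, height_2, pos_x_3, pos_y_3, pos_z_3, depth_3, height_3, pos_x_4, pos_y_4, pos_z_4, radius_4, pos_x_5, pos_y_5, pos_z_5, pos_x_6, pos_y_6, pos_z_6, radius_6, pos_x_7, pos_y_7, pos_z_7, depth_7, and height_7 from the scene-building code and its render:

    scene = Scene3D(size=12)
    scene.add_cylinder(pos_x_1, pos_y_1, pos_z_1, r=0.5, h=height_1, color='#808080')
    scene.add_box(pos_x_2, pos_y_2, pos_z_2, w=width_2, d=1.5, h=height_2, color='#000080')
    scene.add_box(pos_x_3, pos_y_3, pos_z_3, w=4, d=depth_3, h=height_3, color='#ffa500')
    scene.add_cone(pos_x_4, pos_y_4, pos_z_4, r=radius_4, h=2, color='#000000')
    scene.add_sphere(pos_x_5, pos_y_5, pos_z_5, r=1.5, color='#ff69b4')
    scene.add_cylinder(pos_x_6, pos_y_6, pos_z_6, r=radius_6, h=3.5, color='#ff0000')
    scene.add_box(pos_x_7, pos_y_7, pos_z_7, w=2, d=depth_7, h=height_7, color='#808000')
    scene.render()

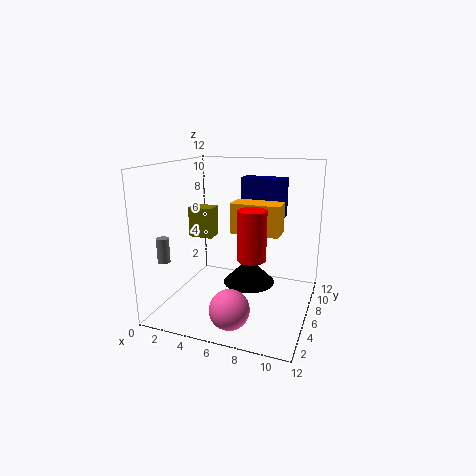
pos_x_1 = 1
pos_y_1 = 2.5
pos_z_1 = 4.5
height_1 = 2
pos_x_2 = 5
pos_y_2 = 9.5
pos_z_2 = 7
width_2 = 4
height_2 = 3.5
pos_x_3 = 5.5
pos_y_3 = 5.5
pos_z_3 = 6.5
depth_3 = 2
height_3 = 2.5
pos_x_4 = 7.5
pos_y_4 = 4.5
pos_z_4 = 3
radius_4 = 2
pos_x_5 = 7
pos_y_5 = 1.5
pos_z_5 = 2
pos_x_6 = 8.5
pos_y_6 = 2
pos_z_6 = 6
radius_6 = 1
pos_x_7 = 2
pos_y_7 = 5
pos_z_7 = 6
depth_7 = 1.5
height_7 = 2.5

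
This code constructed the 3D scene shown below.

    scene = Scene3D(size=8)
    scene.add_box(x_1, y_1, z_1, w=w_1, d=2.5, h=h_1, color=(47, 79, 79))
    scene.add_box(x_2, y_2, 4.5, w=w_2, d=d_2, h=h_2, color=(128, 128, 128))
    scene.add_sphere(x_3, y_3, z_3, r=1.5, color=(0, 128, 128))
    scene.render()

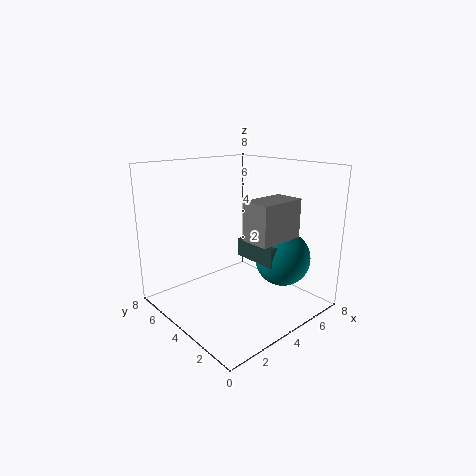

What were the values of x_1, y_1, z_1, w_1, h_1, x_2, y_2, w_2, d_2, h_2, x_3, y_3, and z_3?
x_1 = 4
y_1 = 1.5
z_1 = 3
w_1 = 1.5
h_1 = 1
x_2 = 3
y_2 = 1
w_2 = 2.5
d_2 = 1.5
h_2 = 2
x_3 = 5.5
y_3 = 2
z_3 = 3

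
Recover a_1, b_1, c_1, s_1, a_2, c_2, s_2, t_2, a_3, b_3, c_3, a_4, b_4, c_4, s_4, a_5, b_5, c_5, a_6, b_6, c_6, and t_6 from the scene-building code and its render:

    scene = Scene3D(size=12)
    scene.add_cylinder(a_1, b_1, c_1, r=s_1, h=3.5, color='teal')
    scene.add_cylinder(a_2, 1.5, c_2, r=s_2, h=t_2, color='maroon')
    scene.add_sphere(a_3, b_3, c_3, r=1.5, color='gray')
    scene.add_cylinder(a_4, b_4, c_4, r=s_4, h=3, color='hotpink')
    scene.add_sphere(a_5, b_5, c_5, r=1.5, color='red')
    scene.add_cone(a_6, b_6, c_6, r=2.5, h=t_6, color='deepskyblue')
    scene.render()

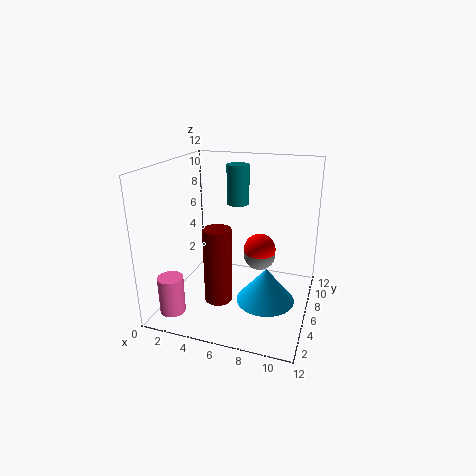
a_1 = 5, b_1 = 9, c_1 = 8, s_1 = 1, a_2 = 6, c_2 = 3, s_2 = 1, t_2 = 5.5, a_3 = 7, b_3 = 9.5, c_3 = 3, a_4 = 2, b_4 = 1.5, c_4 = 1, s_4 = 1, a_5 = 7, b_5 = 9.5, c_5 = 3.5, a_6 = 8.5, b_6 = 6, c_6 = 0.5, t_6 = 3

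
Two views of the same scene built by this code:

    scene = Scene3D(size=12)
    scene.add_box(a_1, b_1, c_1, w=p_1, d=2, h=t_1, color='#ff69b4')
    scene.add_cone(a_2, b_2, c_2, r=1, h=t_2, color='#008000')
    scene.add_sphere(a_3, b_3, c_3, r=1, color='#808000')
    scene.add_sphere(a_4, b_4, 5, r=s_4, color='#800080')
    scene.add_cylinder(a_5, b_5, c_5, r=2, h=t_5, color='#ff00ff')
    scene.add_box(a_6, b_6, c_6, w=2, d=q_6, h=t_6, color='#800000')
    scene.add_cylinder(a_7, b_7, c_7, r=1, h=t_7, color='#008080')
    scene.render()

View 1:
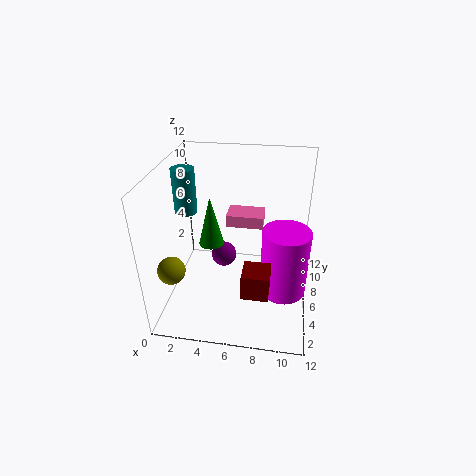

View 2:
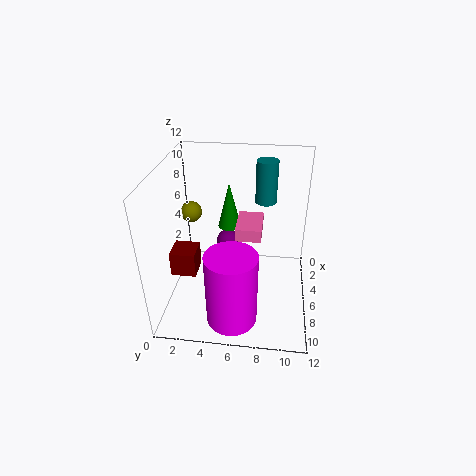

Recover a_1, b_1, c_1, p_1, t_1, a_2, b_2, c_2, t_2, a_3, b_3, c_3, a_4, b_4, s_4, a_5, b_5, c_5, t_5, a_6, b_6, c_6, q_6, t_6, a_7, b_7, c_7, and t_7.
a_1 = 5
b_1 = 6
c_1 = 7
p_1 = 3
t_1 = 1
a_2 = 4
b_2 = 5
c_2 = 6
t_2 = 4
a_3 = 2
b_3 = 1
c_3 = 6
a_4 = 5
b_4 = 5
s_4 = 1
a_5 = 10
b_5 = 6
c_5 = 1
t_5 = 6
a_6 = 7
b_6 = 1
c_6 = 4
q_6 = 2
t_6 = 2
a_7 = 1
b_7 = 8
c_7 = 7
t_7 = 4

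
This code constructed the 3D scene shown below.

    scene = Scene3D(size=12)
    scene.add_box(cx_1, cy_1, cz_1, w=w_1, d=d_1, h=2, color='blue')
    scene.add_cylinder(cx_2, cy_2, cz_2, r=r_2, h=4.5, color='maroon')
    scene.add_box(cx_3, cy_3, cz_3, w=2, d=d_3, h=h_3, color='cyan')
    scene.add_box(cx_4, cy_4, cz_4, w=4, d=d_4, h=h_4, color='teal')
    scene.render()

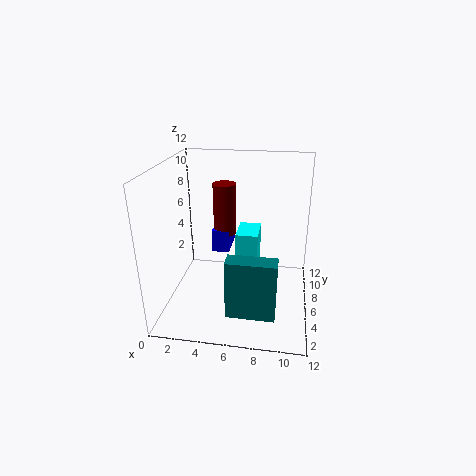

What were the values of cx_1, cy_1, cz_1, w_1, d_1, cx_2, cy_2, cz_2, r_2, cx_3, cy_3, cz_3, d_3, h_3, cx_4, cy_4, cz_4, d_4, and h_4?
cx_1 = 3.5, cy_1 = 7, cz_1 = 4, w_1 = 1.5, d_1 = 3, cx_2 = 4.5, cy_2 = 8, cz_2 = 5.5, r_2 = 1, cx_3 = 5.5, cy_3 = 7.5, cz_3 = 2, d_3 = 3, h_3 = 3.5, cx_4 = 5.5, cy_4 = 2.5, cz_4 = 0.5, d_4 = 1.5, h_4 = 5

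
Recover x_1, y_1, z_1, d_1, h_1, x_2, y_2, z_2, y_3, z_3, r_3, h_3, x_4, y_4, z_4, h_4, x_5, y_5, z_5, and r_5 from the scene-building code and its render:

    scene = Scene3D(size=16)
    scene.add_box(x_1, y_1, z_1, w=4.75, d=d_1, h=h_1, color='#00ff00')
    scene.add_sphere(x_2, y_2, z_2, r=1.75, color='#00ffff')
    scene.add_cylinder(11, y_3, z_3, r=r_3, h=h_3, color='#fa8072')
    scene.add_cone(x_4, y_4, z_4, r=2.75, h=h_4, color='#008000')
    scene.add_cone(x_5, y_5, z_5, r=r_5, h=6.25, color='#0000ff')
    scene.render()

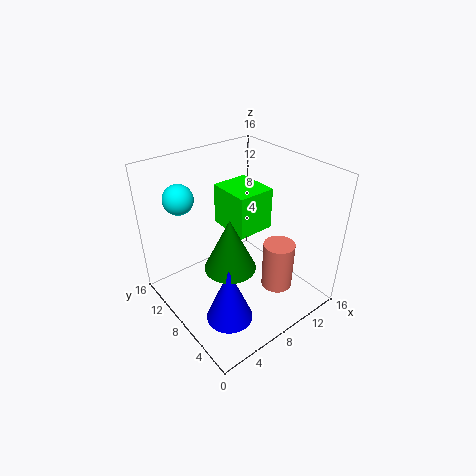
x_1 = 9.75
y_1 = 9.5
z_1 = 6.25
d_1 = 5.5
h_1 = 5.25
x_2 = 4.25
y_2 = 14
z_2 = 11.5
y_3 = 4.5
z_3 = 2.25
r_3 = 1.75
h_3 = 5.5
x_4 = 5.75
y_4 = 6.5
z_4 = 6
h_4 = 5.75
x_5 = 4.25
y_5 = 4.75
z_5 = 1
r_5 = 2.5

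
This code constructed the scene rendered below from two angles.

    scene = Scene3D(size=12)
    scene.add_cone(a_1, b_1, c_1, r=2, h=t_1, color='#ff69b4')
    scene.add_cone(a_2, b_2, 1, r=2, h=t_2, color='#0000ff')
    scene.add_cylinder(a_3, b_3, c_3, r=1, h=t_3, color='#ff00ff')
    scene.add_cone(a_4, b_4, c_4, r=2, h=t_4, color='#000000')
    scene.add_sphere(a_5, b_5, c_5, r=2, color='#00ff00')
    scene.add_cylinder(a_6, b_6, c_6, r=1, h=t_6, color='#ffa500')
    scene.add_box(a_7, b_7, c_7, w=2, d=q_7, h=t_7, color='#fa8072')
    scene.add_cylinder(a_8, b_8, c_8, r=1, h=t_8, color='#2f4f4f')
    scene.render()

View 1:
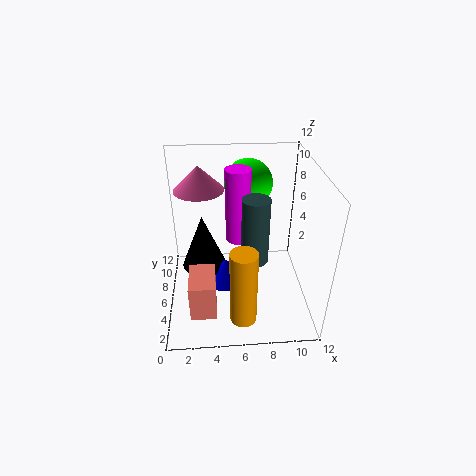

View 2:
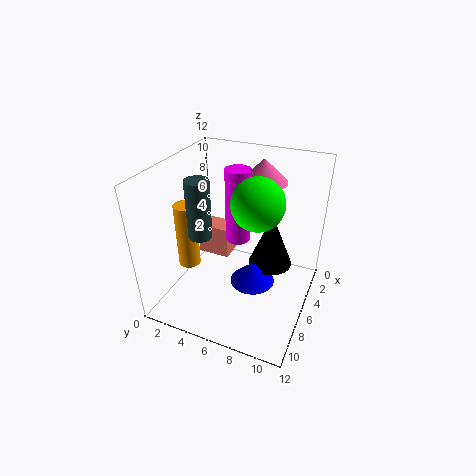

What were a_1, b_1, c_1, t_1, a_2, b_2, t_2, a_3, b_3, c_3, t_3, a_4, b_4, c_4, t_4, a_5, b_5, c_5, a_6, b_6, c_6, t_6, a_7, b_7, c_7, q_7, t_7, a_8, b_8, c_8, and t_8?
a_1 = 3
b_1 = 7
c_1 = 10
t_1 = 2
a_2 = 5
b_2 = 7
t_2 = 2
a_3 = 6
b_3 = 6
c_3 = 6
t_3 = 6
a_4 = 3
b_4 = 8
c_4 = 2
t_4 = 5
a_5 = 7
b_5 = 8
c_5 = 10
a_6 = 6
b_6 = 1
c_6 = 2
t_6 = 6
a_7 = 2
b_7 = 1
c_7 = 2
q_7 = 3
t_7 = 3
a_8 = 7
b_8 = 3
c_8 = 6
t_8 = 5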